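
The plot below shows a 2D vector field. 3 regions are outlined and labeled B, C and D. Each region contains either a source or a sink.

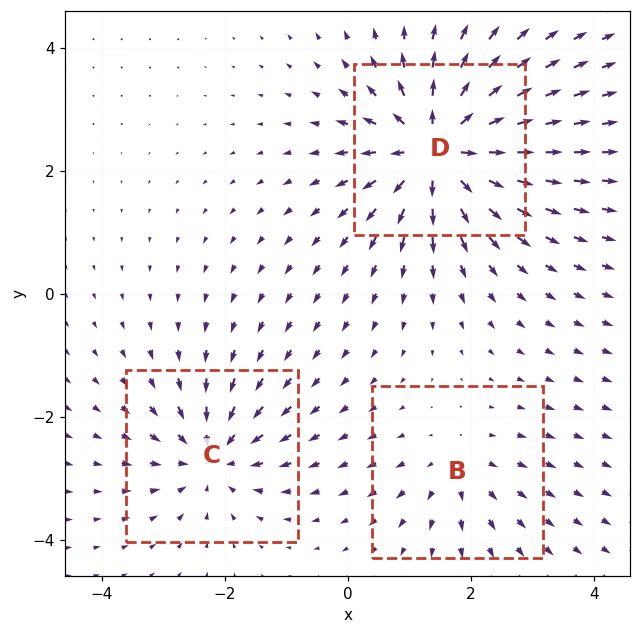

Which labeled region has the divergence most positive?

D

Divergence at each region's feature centre — B: about +2, C: about -4, D: about +6. Region D is most positive.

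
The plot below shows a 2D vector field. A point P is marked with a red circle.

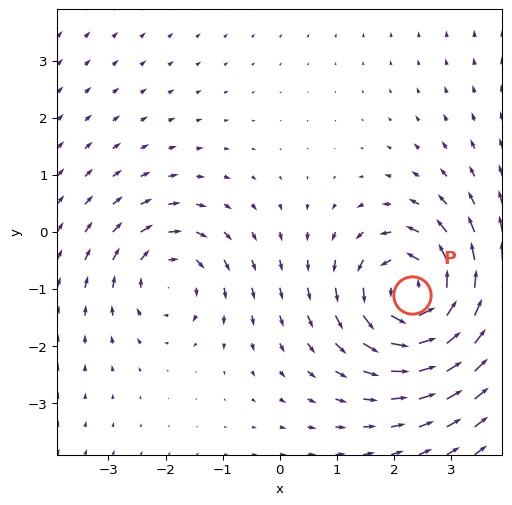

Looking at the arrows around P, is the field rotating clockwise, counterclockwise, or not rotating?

Near P at (2.3, -1.1) the arrows circulate counterclockwise. The curl (z-component) there is about +6; positive curl means counterclockwise rotation.

counterclockwise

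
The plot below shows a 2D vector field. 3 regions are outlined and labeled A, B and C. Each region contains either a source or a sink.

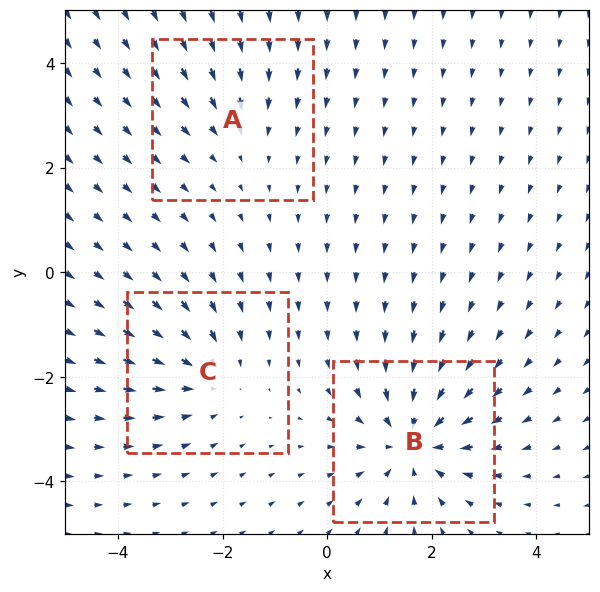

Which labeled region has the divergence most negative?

B

Divergence at each region's feature centre — A: about -2, B: about -5, C: about -3. Region B is most negative.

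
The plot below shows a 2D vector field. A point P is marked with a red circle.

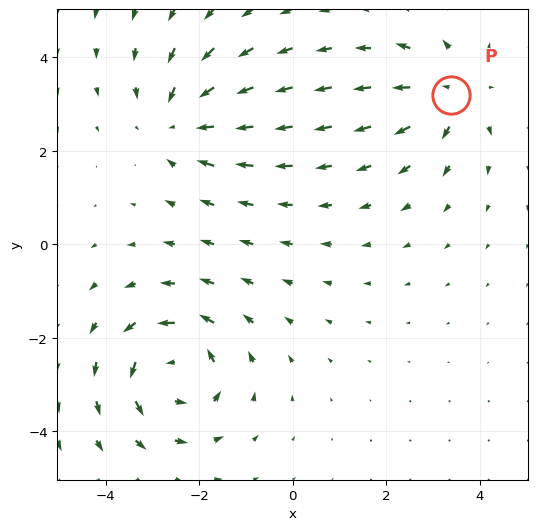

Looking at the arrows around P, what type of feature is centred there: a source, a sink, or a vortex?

source

At P (3.4, 3.2) the arrows spread outward. Divergence about +4, curl ≈0 — positive divergence with near-zero curl is a source.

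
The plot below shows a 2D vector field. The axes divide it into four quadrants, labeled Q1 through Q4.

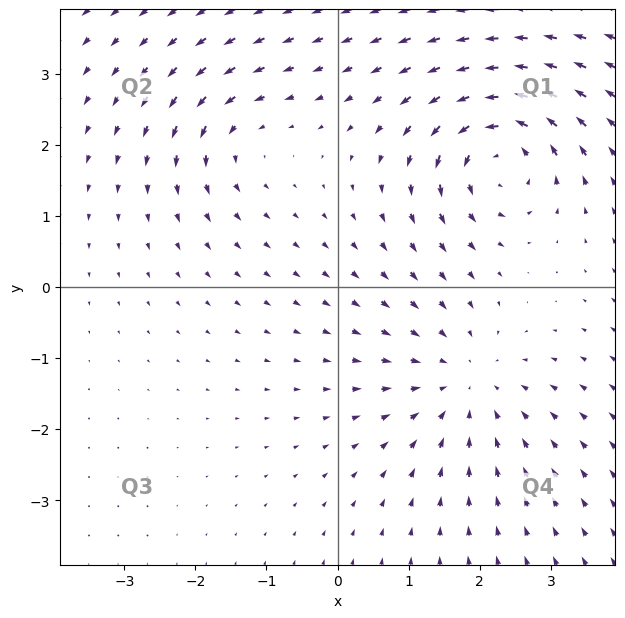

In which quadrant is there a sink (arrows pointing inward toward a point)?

Q4

The sink sits at approximately (1.8, -1.4), which lies in quadrant Q4. The divergence there is about -3, negative as expected for a sink.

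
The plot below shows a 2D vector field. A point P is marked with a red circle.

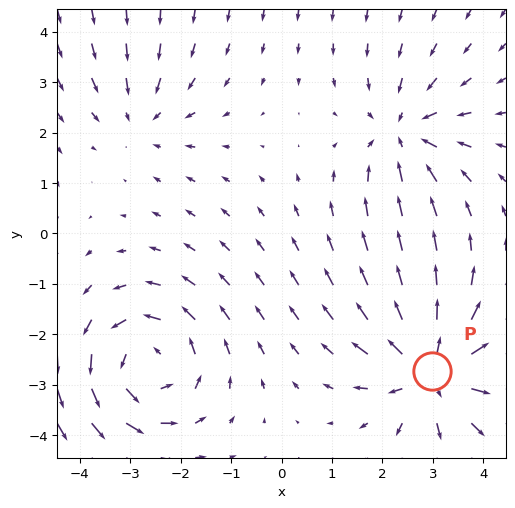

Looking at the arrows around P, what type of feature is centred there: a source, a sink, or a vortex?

At P (3.0, -2.7) the arrows spread outward. Divergence about +5, curl ≈0 — positive divergence with near-zero curl is a source.

source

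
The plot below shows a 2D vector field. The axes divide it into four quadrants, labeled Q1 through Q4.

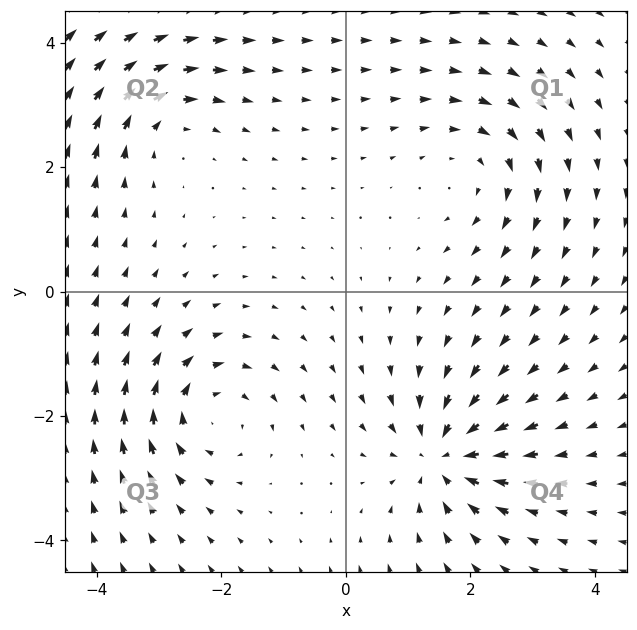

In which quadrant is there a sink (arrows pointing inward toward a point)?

Q4

The sink sits at approximately (1.6, -2.6), which lies in quadrant Q4. The divergence there is about -6, negative as expected for a sink.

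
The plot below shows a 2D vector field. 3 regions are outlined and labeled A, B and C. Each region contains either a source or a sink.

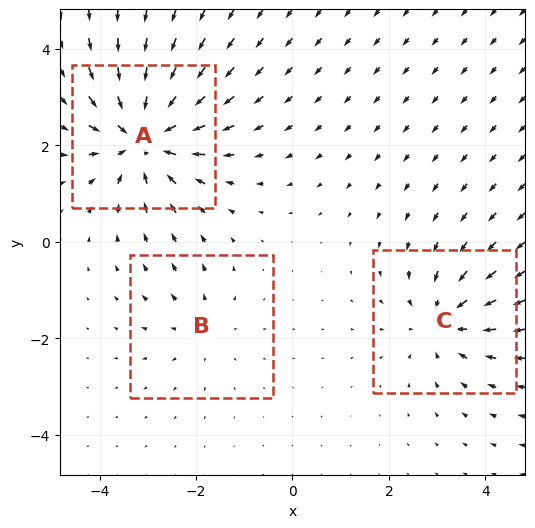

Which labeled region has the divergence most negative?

A

Divergence at each region's feature centre — A: about -5, B: about +2, C: about -3. Region A is most negative.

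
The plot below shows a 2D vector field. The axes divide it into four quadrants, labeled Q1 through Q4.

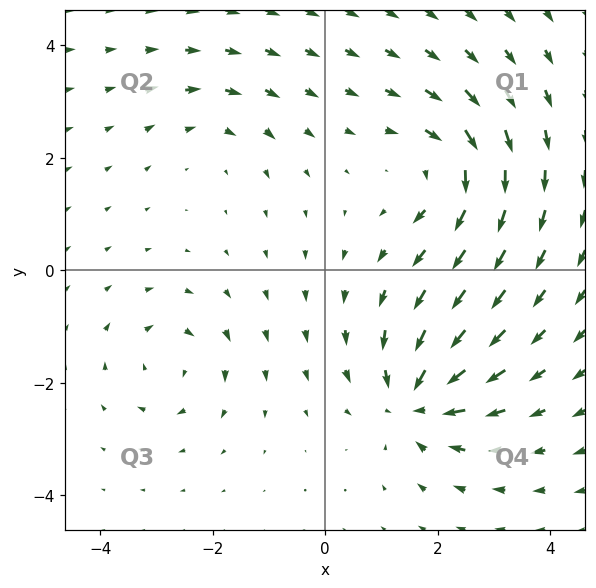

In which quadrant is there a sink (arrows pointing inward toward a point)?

The sink sits at approximately (1.6, -2.3), which lies in quadrant Q4. The divergence there is about -6, negative as expected for a sink.

Q4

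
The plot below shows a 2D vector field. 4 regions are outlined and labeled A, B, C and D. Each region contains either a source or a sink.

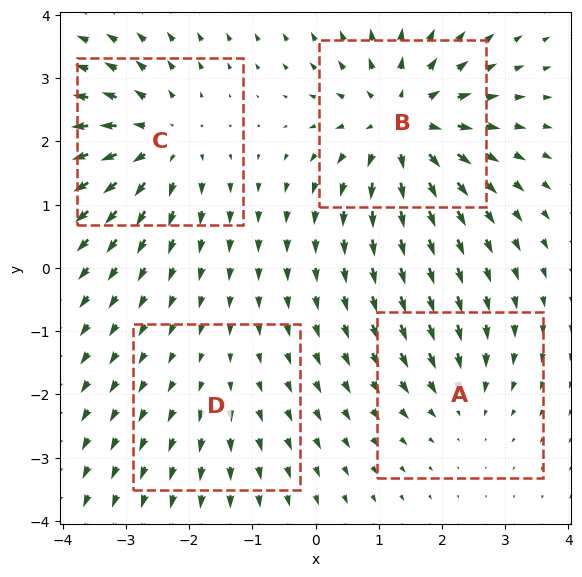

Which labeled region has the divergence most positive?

Divergence at each region's feature centre — A: about -3, B: about +7, C: about +5, D: about +2. Region B is most positive.

B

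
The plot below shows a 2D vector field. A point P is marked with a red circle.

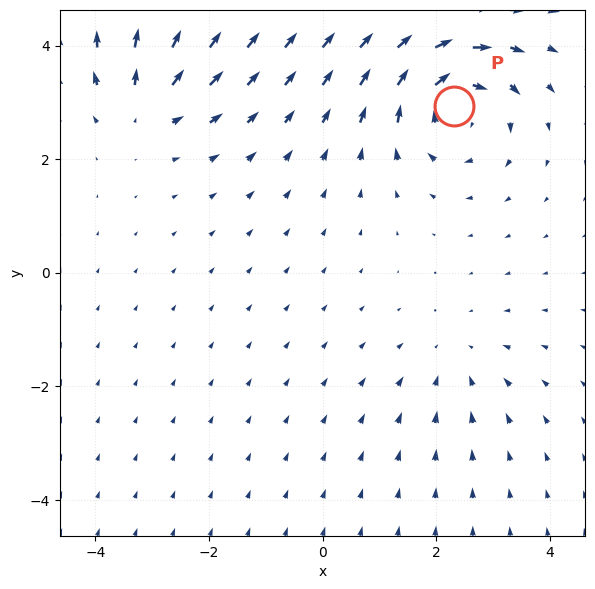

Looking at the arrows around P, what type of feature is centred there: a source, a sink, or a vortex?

vortex

At P (2.3, 2.9) the arrows circulate clockwise. Divergence ≈0, curl about -5 — near-zero divergence with nonzero curl is a vortex.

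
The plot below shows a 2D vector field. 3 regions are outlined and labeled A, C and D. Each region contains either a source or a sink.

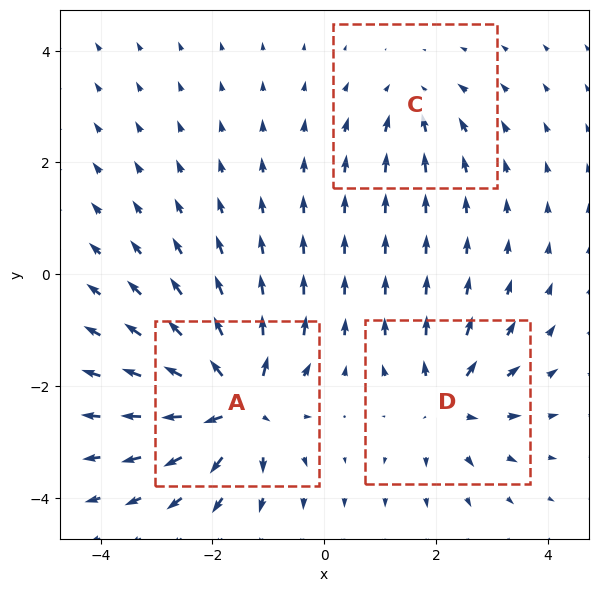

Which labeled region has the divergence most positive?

Divergence at each region's feature centre — A: about +6, C: about -3, D: about +4. Region A is most positive.

A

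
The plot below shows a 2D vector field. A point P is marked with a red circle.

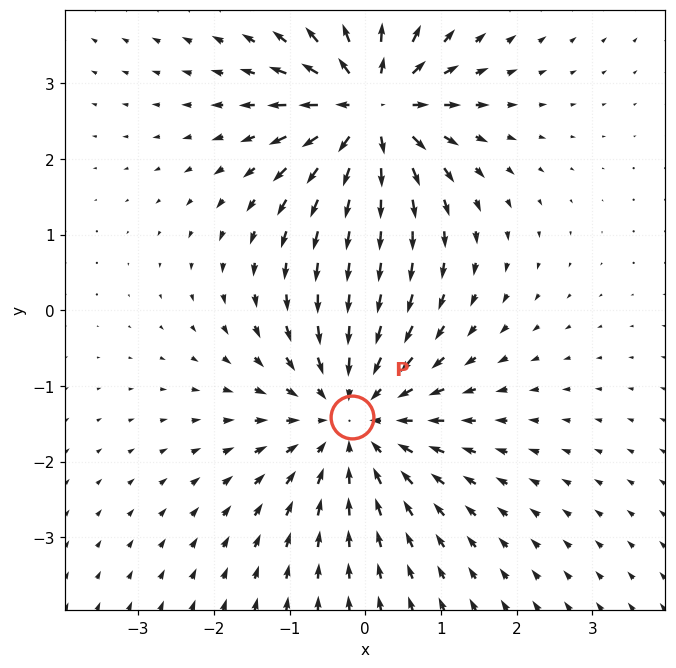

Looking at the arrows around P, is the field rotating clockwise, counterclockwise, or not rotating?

Near P at (-0.2, -1.4) the arrows show no circulation. The curl there is ≈0.

not rotating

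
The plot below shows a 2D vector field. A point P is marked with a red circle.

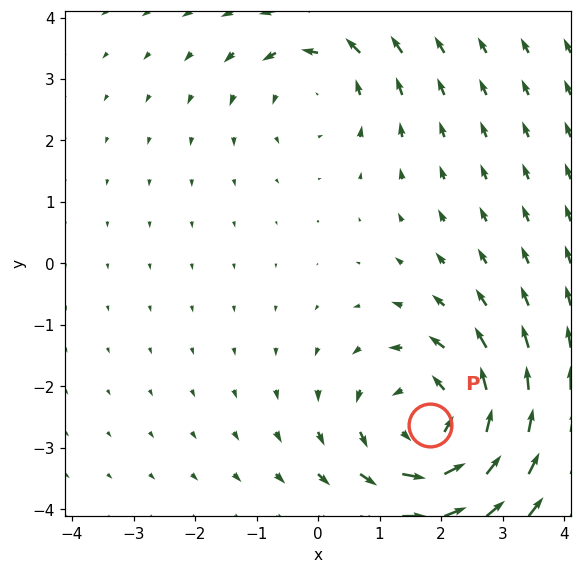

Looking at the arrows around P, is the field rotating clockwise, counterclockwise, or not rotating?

counterclockwise

Near P at (1.8, -2.6) the arrows circulate counterclockwise. The curl (z-component) there is about +4; positive curl means counterclockwise rotation.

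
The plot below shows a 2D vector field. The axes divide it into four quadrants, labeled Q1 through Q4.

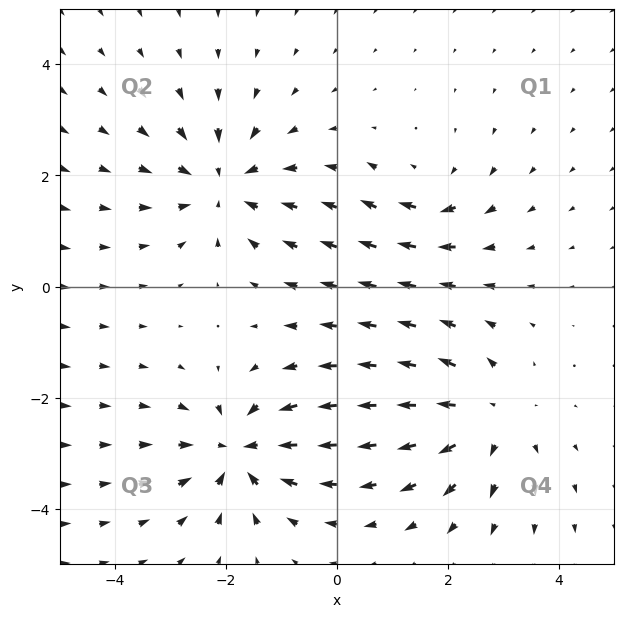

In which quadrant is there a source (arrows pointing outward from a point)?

Q4

The source sits at approximately (2.7, -2.4), which lies in quadrant Q4. The divergence there is about +4, positive as expected for a source.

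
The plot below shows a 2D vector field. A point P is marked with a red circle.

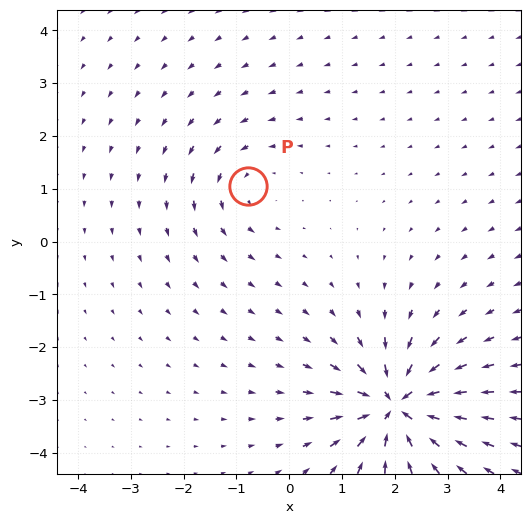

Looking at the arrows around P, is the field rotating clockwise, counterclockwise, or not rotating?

counterclockwise

Near P at (-0.8, 1.1) the arrows circulate counterclockwise. The curl (z-component) there is about +3; positive curl means counterclockwise rotation.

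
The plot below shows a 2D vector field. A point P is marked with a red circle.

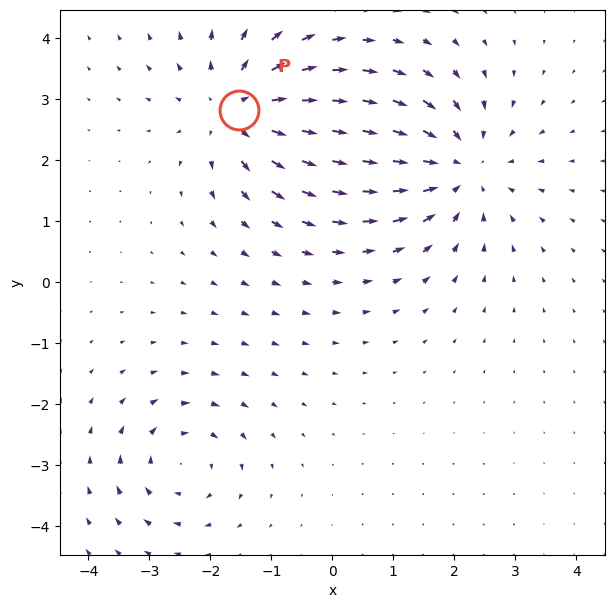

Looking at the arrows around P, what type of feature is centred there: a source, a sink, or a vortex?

At P (-1.5, 2.8) the arrows spread outward. Divergence about +4, curl ≈0 — positive divergence with near-zero curl is a source.

source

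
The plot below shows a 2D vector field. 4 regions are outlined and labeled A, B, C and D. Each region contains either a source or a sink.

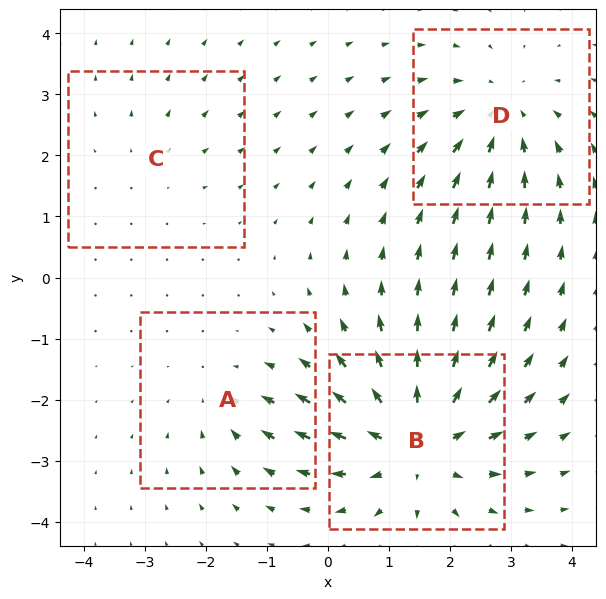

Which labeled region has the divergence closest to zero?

C

Divergence at each region's feature centre — A: about -3, B: about +6, C: about +2, D: about -4. Region C is closest to zero.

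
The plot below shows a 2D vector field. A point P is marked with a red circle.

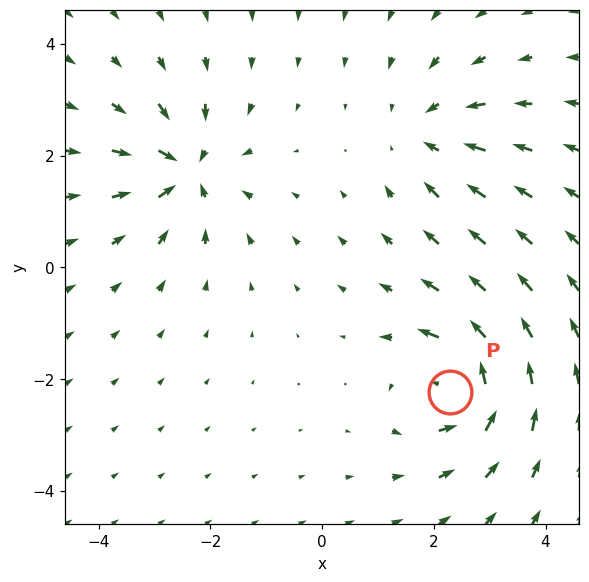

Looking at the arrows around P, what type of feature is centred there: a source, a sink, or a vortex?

At P (2.3, -2.2) the arrows circulate counterclockwise. Divergence ≈0, curl about +7 — near-zero divergence with nonzero curl is a vortex.

vortex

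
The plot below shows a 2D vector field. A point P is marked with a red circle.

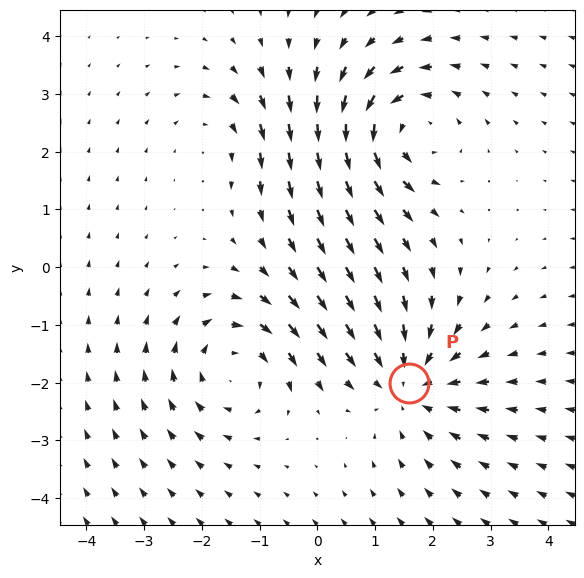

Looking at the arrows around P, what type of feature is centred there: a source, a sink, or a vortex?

At P (1.6, -2.0) the arrows converge inward. Divergence about -5, curl ≈0 — negative divergence with near-zero curl is a sink.

sink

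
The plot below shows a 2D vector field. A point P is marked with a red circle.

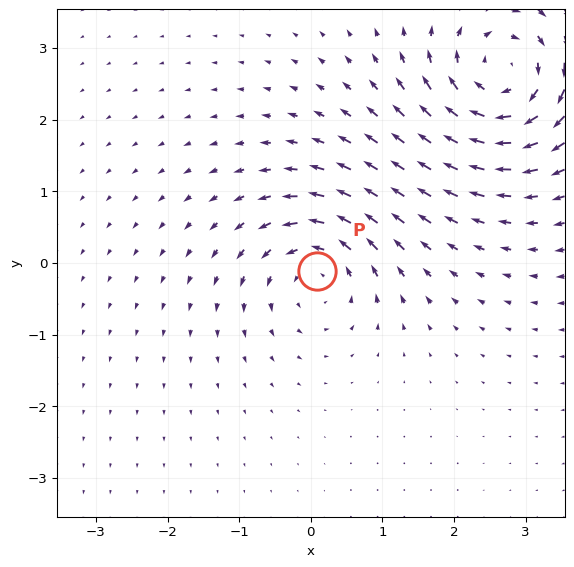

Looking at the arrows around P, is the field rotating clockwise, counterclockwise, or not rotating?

Near P at (0.1, -0.1) the arrows circulate counterclockwise. The curl (z-component) there is about +5; positive curl means counterclockwise rotation.

counterclockwise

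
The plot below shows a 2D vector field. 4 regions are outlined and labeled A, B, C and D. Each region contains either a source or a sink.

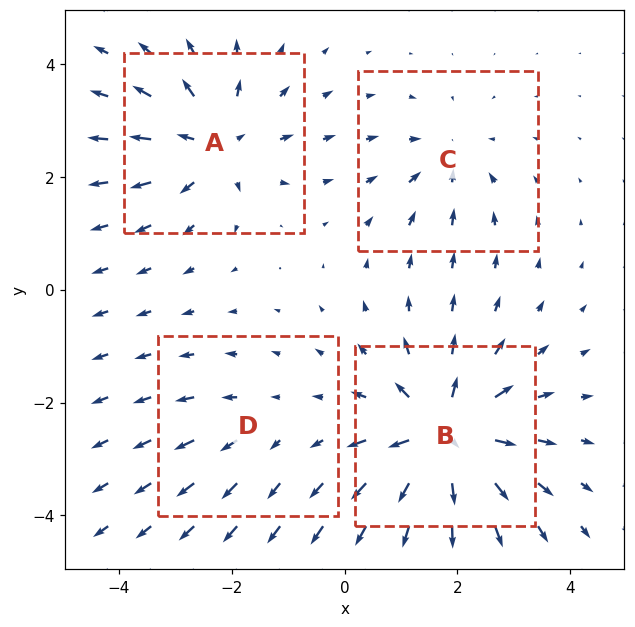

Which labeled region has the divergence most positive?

B

Divergence at each region's feature centre — A: about +6, B: about +8, C: about -4, D: about +2. Region B is most positive.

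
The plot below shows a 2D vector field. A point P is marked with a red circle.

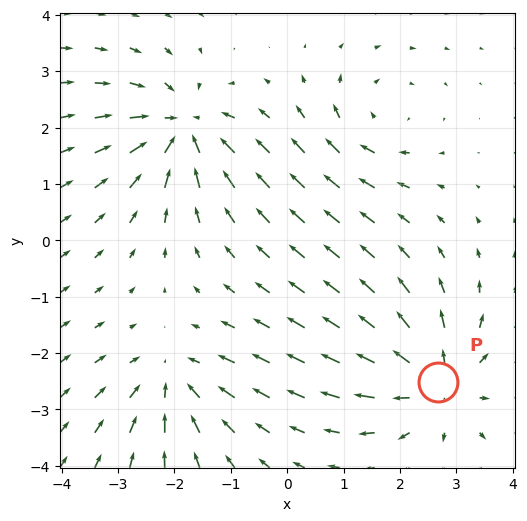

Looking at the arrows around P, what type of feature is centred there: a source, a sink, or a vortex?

source

At P (2.7, -2.5) the arrows spread outward. Divergence about +5, curl ≈0 — positive divergence with near-zero curl is a source.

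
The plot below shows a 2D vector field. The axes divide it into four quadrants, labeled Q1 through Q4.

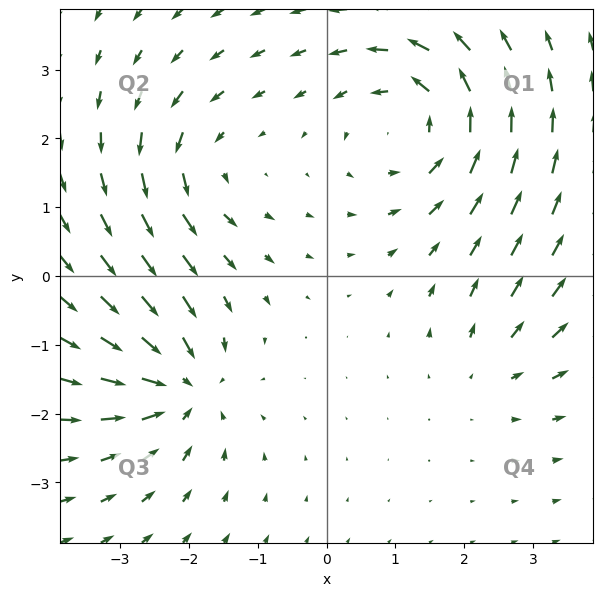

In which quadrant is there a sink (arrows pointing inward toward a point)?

The sink sits at approximately (-2.1, -1.6), which lies in quadrant Q3. The divergence there is about -5, negative as expected for a sink.

Q3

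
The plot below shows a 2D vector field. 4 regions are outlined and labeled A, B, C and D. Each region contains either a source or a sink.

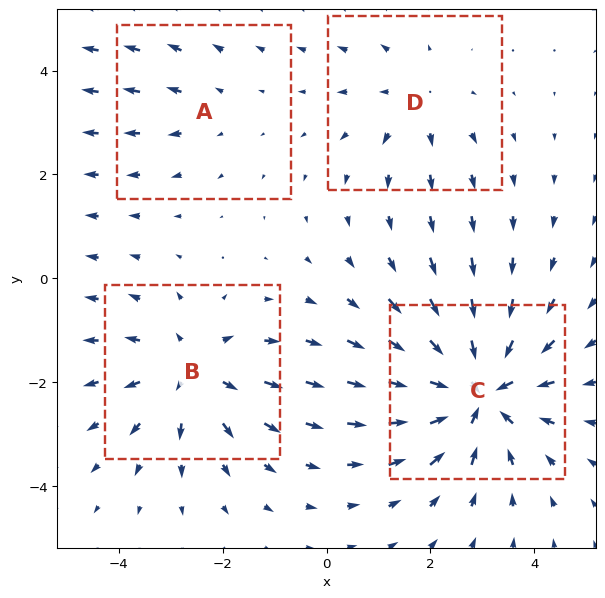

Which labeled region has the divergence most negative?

Divergence at each region's feature centre — A: about +2, B: about +4, C: about -6, D: about +3. Region C is most negative.

C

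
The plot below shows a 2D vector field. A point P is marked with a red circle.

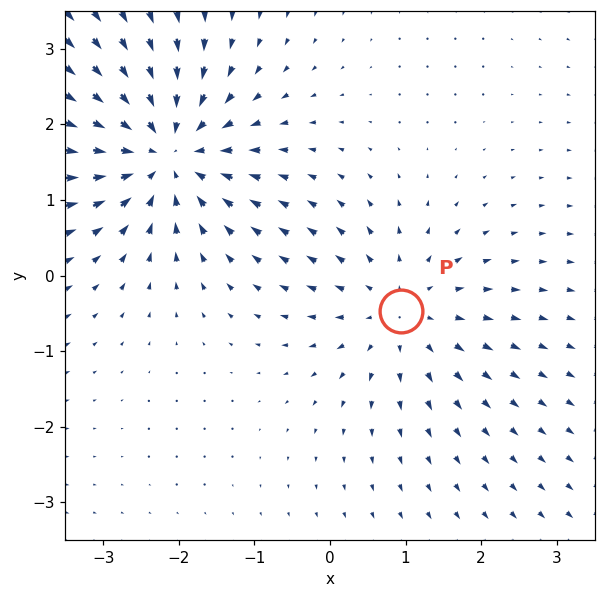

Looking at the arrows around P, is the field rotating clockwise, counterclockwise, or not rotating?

Near P at (0.9, -0.5) the arrows show no circulation. The curl there is ≈0.

not rotating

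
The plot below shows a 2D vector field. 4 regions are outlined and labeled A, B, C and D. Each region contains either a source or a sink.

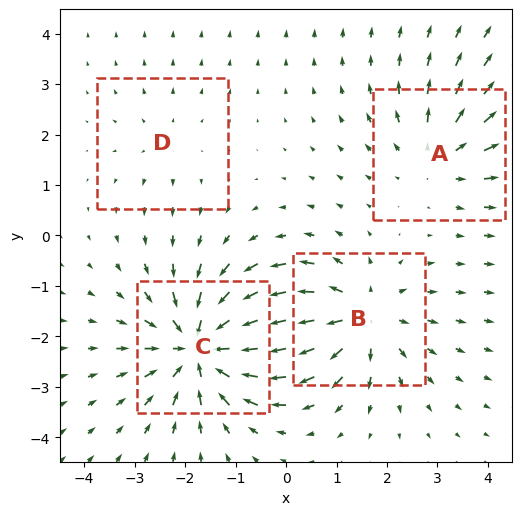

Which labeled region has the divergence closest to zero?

D

Divergence at each region's feature centre — A: about +4, B: about +5, C: about -7, D: about +2. Region D is closest to zero.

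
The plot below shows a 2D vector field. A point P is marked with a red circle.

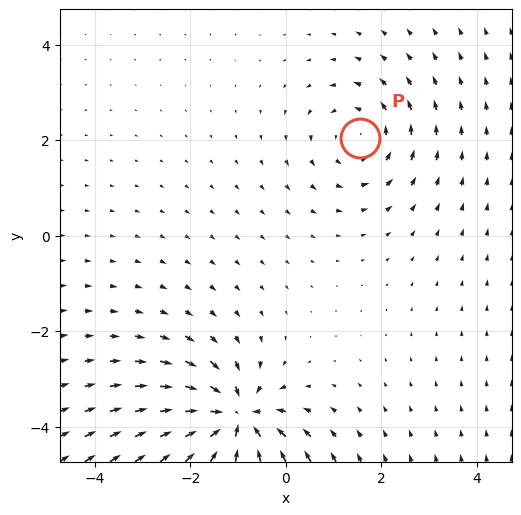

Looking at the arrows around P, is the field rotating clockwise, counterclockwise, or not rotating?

Near P at (1.6, 2.0) the arrows circulate counterclockwise. The curl (z-component) there is about +3; positive curl means counterclockwise rotation.

counterclockwise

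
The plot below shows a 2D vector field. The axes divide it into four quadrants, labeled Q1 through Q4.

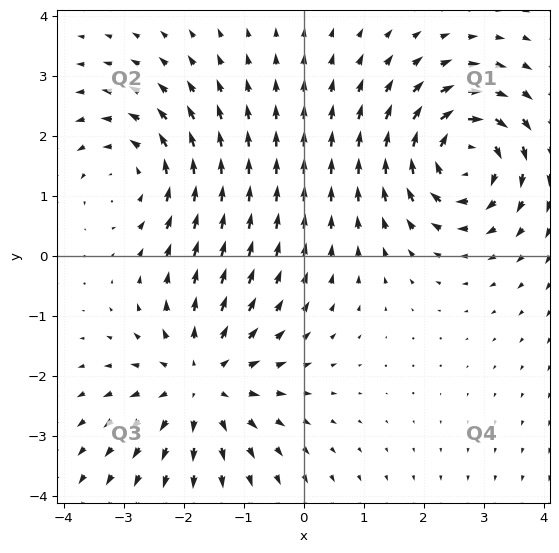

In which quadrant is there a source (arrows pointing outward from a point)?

Q3

The source sits at approximately (-1.7, -2.1), which lies in quadrant Q3. The divergence there is about +4, positive as expected for a source.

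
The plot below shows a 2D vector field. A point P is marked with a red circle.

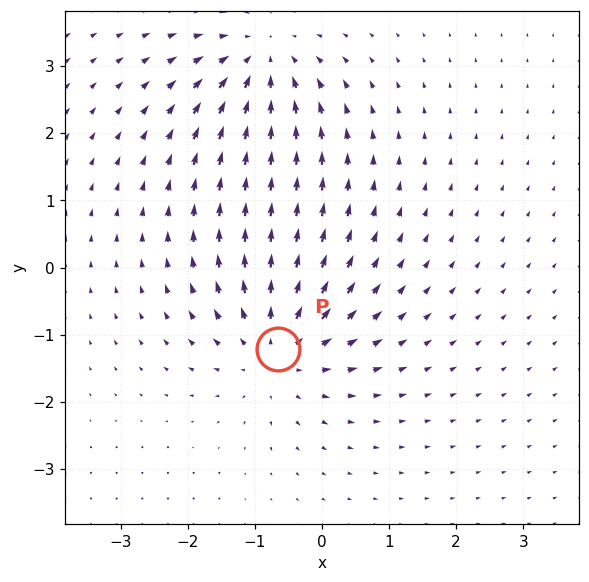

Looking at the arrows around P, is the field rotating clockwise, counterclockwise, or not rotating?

not rotating

Near P at (-0.7, -1.2) the arrows show no circulation. The curl there is ≈0.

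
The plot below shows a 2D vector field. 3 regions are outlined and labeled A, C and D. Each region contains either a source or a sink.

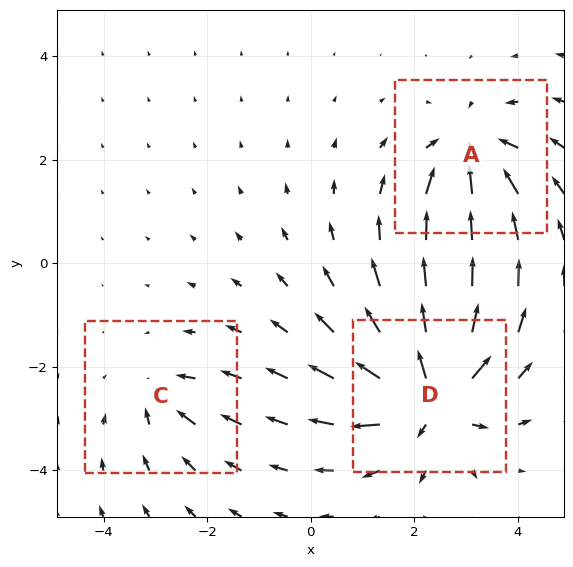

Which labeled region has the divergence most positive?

Divergence at each region's feature centre — A: about -4, C: about -3, D: about +6. Region D is most positive.

D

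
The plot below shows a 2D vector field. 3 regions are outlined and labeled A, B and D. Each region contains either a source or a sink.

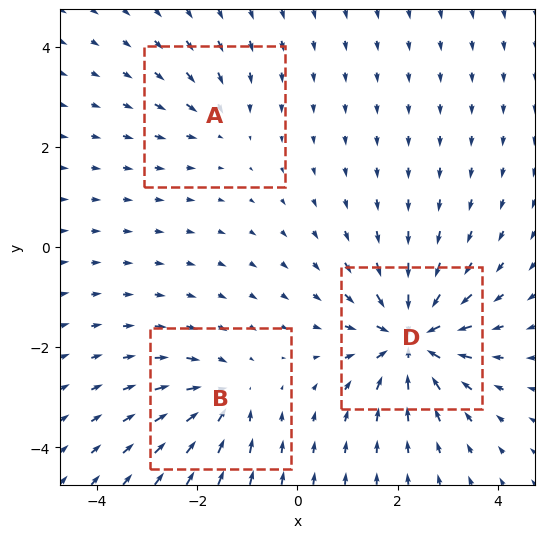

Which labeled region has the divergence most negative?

D

Divergence at each region's feature centre — A: about -2, B: about -4, D: about -6. Region D is most negative.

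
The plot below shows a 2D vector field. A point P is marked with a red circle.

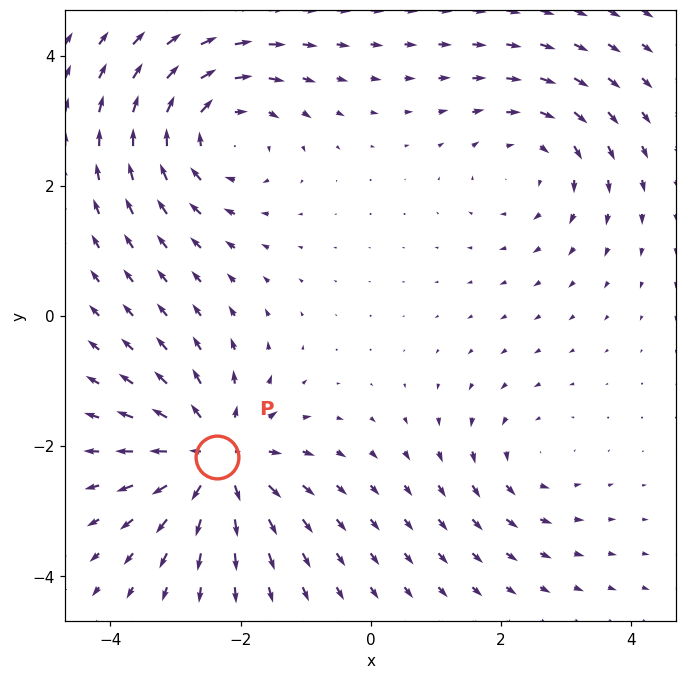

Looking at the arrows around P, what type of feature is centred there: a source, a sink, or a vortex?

source

At P (-2.4, -2.2) the arrows spread outward. Divergence about +6, curl ≈0 — positive divergence with near-zero curl is a source.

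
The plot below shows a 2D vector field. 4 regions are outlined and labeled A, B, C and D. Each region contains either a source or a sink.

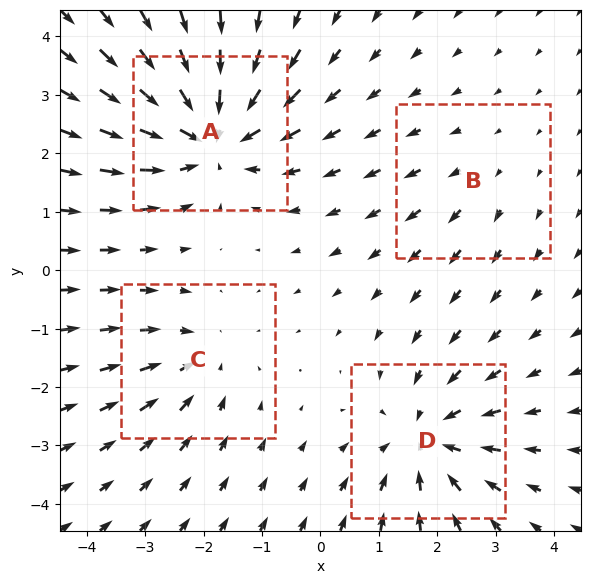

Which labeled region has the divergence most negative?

A

Divergence at each region's feature centre — A: about -6, B: about +2, C: about -3, D: about -5. Region A is most negative.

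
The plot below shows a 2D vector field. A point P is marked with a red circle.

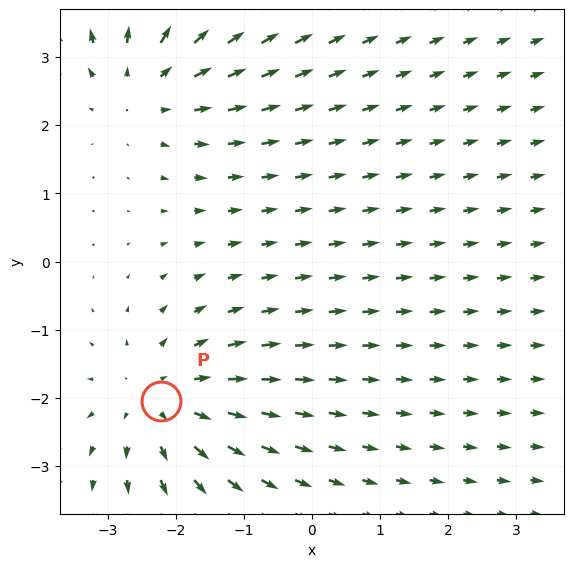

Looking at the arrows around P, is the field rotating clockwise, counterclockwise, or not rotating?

Near P at (-2.2, -2.0) the arrows show no circulation. The curl there is ≈0.

not rotating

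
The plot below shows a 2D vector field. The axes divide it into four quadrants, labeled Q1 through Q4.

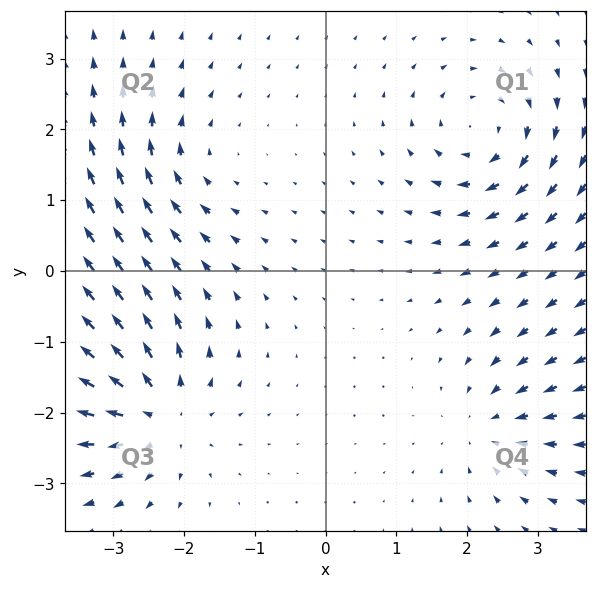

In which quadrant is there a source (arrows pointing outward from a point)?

The source sits at approximately (-2.4, -2.0), which lies in quadrant Q3. The divergence there is about +6, positive as expected for a source.

Q3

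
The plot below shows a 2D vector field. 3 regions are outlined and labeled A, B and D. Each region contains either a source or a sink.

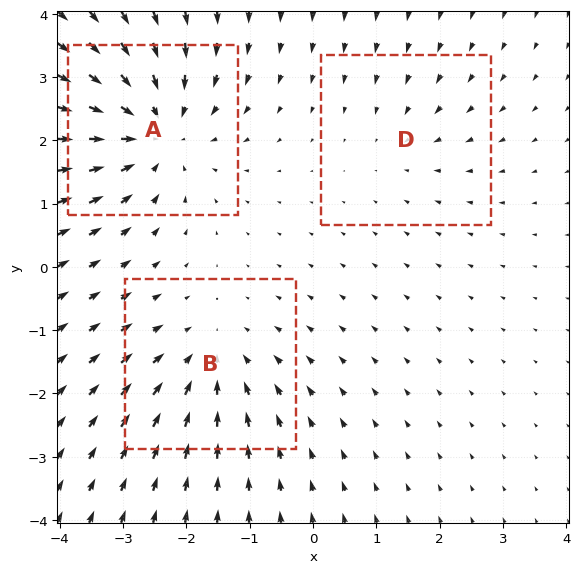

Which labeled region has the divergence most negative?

A

Divergence at each region's feature centre — A: about -4, B: about -3, D: about -2. Region A is most negative.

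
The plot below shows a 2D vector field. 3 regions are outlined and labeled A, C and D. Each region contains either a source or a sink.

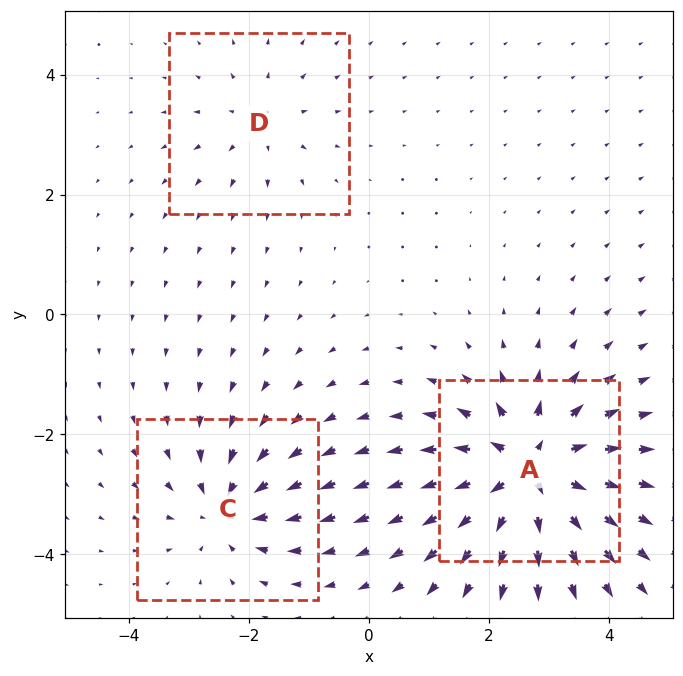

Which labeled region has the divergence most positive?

Divergence at each region's feature centre — A: about +6, C: about -4, D: about +2. Region A is most positive.

A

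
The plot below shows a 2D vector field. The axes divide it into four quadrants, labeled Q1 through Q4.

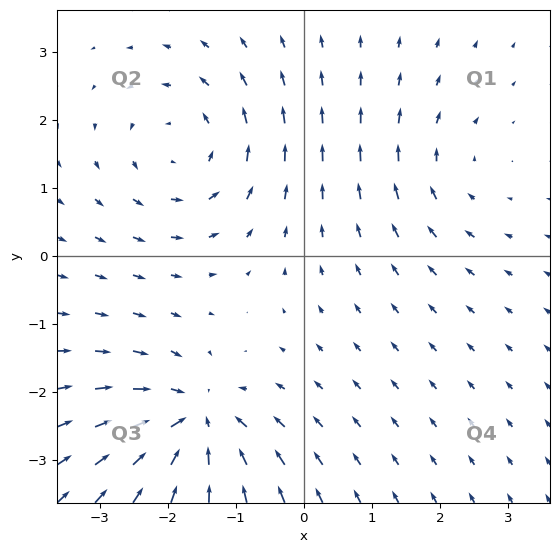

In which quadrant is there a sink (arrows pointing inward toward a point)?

The sink sits at approximately (-1.6, -2.5), which lies in quadrant Q3. The divergence there is about -6, negative as expected for a sink.

Q3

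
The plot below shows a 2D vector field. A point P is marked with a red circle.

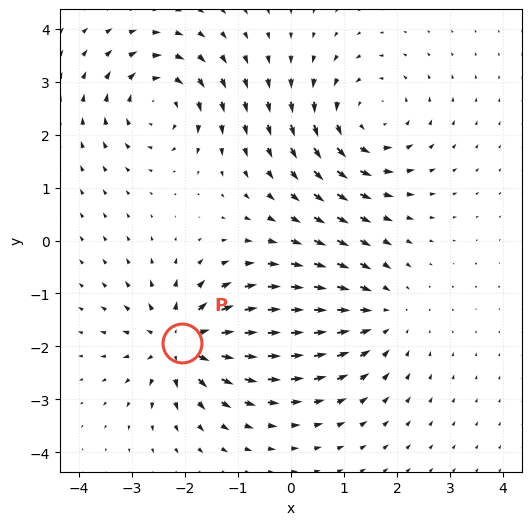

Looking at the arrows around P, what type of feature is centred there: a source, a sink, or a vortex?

source

At P (-2.1, -1.9) the arrows spread outward. Divergence about +6, curl ≈0 — positive divergence with near-zero curl is a source.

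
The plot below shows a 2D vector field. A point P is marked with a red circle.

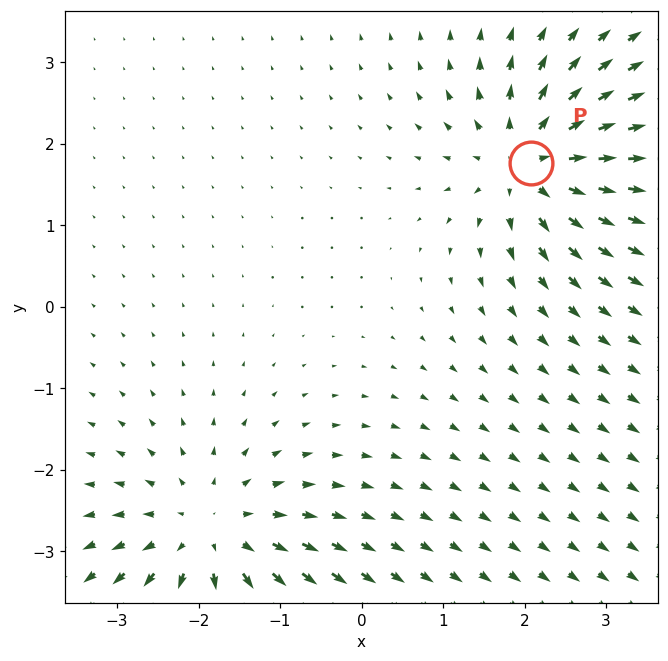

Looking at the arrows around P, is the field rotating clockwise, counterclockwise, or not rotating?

not rotating

Near P at (2.1, 1.8) the arrows show no circulation. The curl there is ≈0.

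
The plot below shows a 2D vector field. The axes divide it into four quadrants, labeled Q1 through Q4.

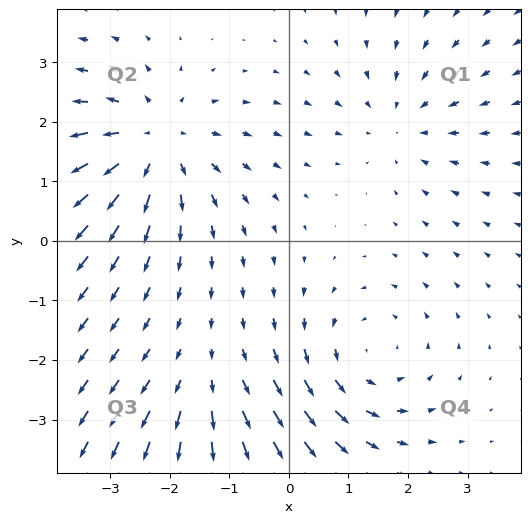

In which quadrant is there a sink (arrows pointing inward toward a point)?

Q1

The sink sits at approximately (1.9, 2.0), which lies in quadrant Q1. The divergence there is about -3, negative as expected for a sink.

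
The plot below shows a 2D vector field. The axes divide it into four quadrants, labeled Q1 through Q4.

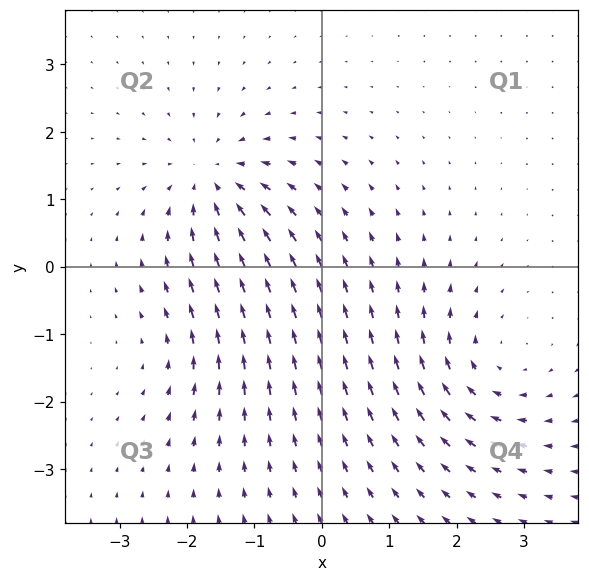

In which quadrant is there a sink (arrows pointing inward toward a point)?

Q2

The sink sits at approximately (-1.6, 1.3), which lies in quadrant Q2. The divergence there is about -5, negative as expected for a sink.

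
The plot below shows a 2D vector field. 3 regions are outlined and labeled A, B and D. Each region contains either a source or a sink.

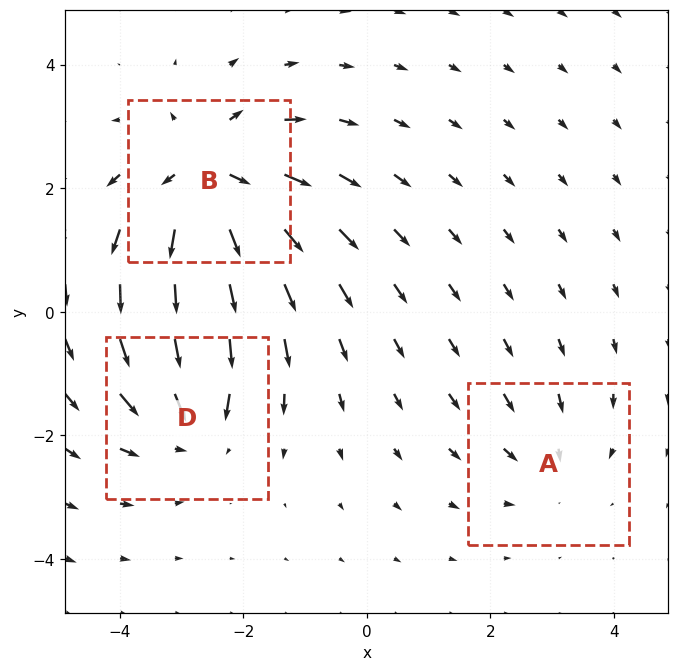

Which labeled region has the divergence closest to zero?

A

Divergence at each region's feature centre — A: about -2, B: about +5, D: about -3. Region A is closest to zero.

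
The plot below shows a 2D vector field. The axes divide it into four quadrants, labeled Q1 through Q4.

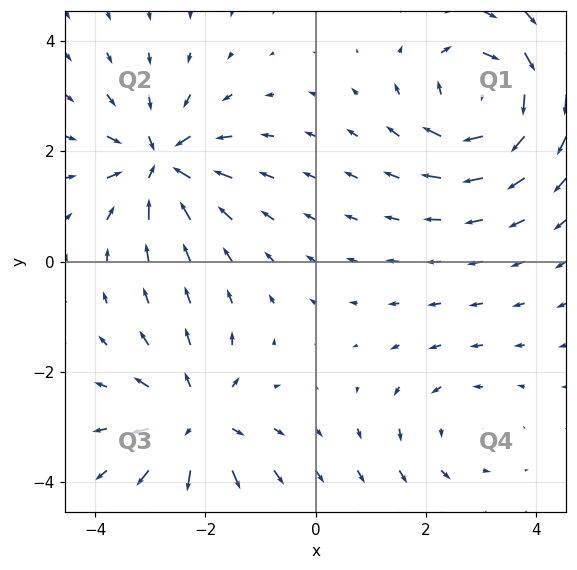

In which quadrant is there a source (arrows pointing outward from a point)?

Q3

The source sits at approximately (-2.2, -2.9), which lies in quadrant Q3. The divergence there is about +5, positive as expected for a source.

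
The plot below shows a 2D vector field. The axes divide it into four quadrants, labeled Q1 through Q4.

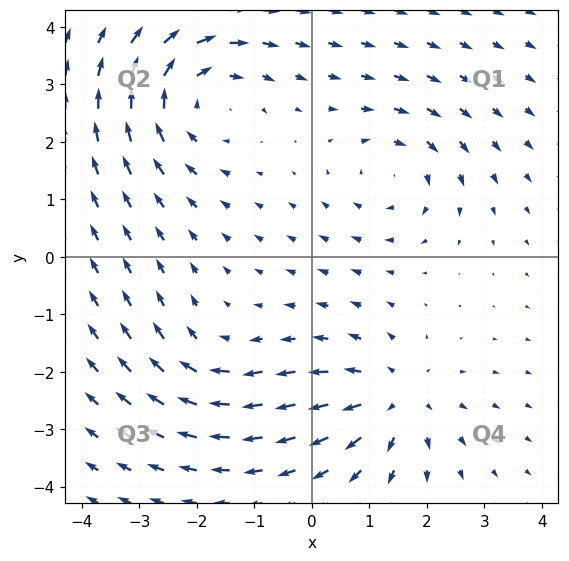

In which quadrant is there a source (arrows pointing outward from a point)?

The source sits at approximately (1.4, -2.5), which lies in quadrant Q4. The divergence there is about +3, positive as expected for a source.

Q4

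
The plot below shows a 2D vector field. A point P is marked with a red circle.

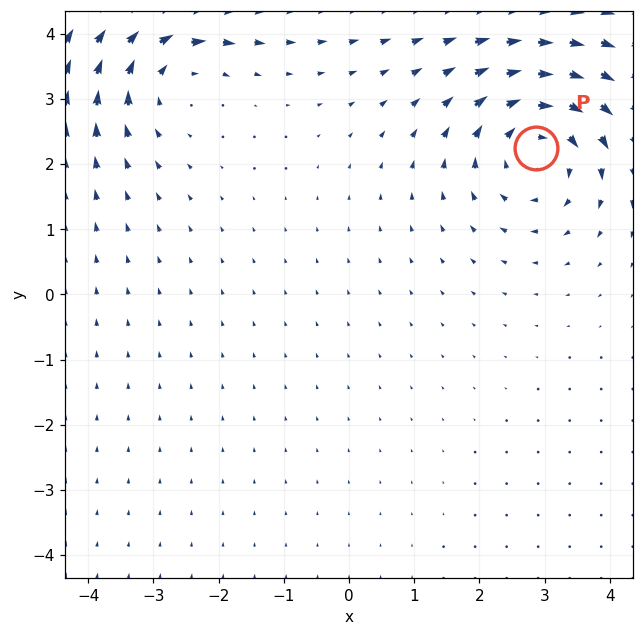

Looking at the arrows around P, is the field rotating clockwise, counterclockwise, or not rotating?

Near P at (2.9, 2.2) the arrows circulate clockwise. The curl (z-component) there is about -4; negative curl means clockwise rotation.

clockwise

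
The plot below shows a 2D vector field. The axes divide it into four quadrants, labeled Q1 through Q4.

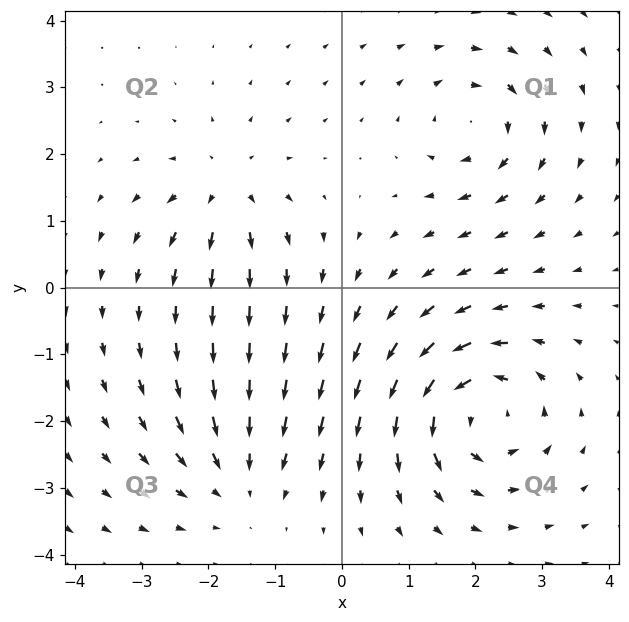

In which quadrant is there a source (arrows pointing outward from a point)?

Q2

The source sits at approximately (-1.7, 1.5), which lies in quadrant Q2. The divergence there is about +4, positive as expected for a source.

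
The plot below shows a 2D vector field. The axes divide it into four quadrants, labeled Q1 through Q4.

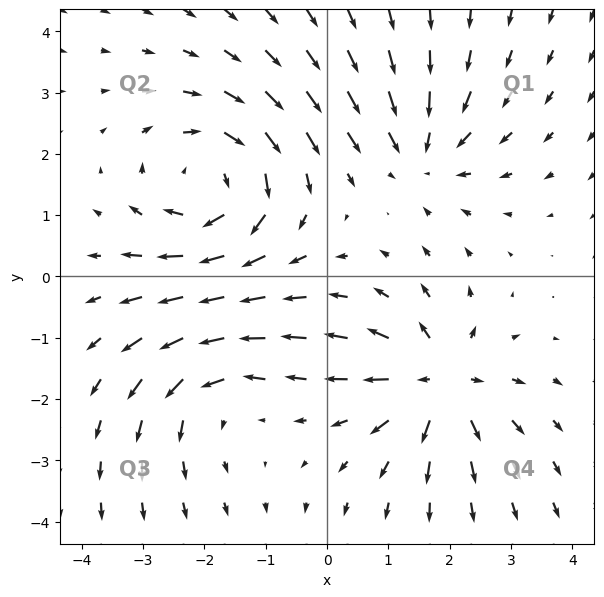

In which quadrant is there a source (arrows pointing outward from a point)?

Q4

The source sits at approximately (1.8, -1.7), which lies in quadrant Q4. The divergence there is about +4, positive as expected for a source.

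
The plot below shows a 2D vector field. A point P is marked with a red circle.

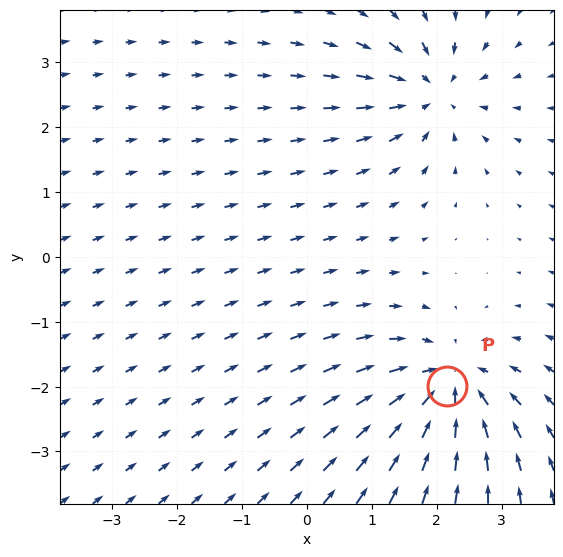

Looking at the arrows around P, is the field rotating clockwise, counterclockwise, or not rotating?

not rotating

Near P at (2.2, -2.0) the arrows show no circulation. The curl there is ≈0.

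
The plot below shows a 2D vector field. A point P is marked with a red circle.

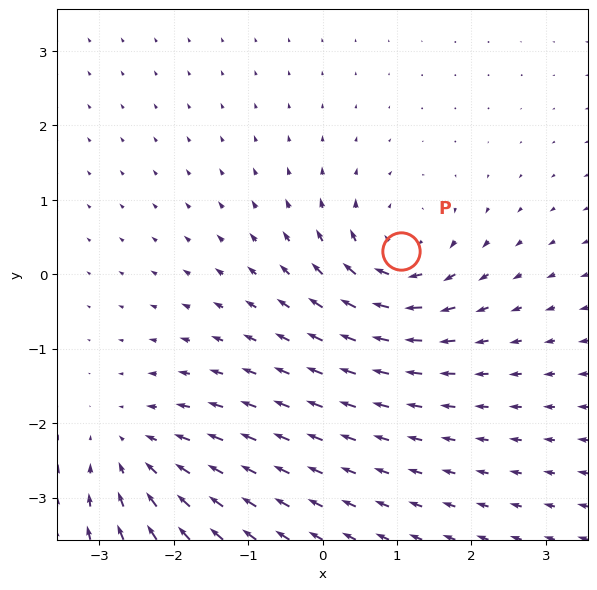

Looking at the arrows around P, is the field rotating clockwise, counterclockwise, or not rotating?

clockwise

Near P at (1.1, 0.3) the arrows circulate clockwise. The curl (z-component) there is about -5; negative curl means clockwise rotation.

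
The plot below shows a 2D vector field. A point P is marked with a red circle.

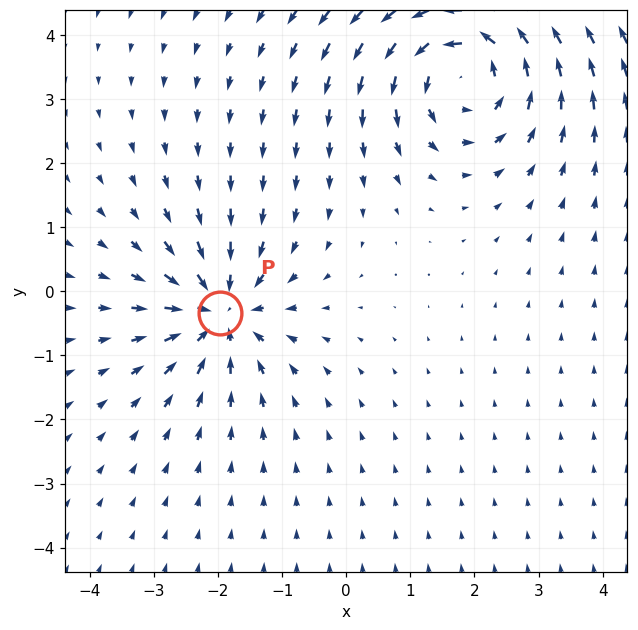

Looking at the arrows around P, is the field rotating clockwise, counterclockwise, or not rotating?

Near P at (-2.0, -0.3) the arrows show no circulation. The curl there is ≈0.

not rotating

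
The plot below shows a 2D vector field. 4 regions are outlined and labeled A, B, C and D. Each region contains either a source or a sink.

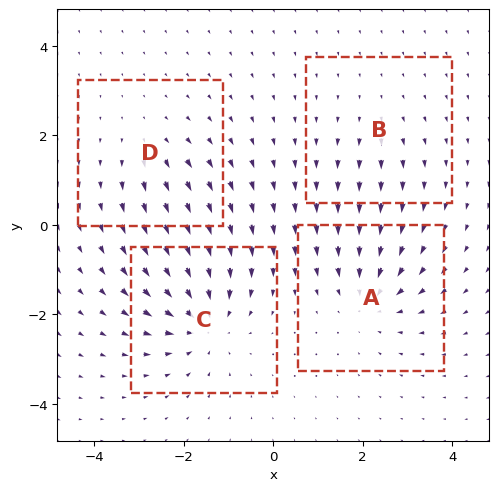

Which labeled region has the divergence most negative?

C

Divergence at each region's feature centre — A: about -5, B: about +2, C: about -7, D: about +3. Region C is most negative.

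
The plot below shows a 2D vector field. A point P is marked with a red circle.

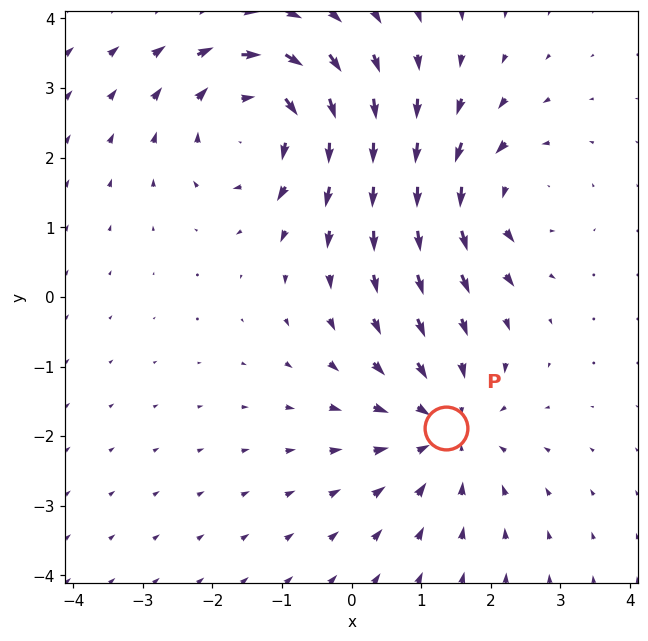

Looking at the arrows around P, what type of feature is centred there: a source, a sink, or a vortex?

sink

At P (1.4, -1.9) the arrows converge inward. Divergence about -3, curl ≈0 — negative divergence with near-zero curl is a sink.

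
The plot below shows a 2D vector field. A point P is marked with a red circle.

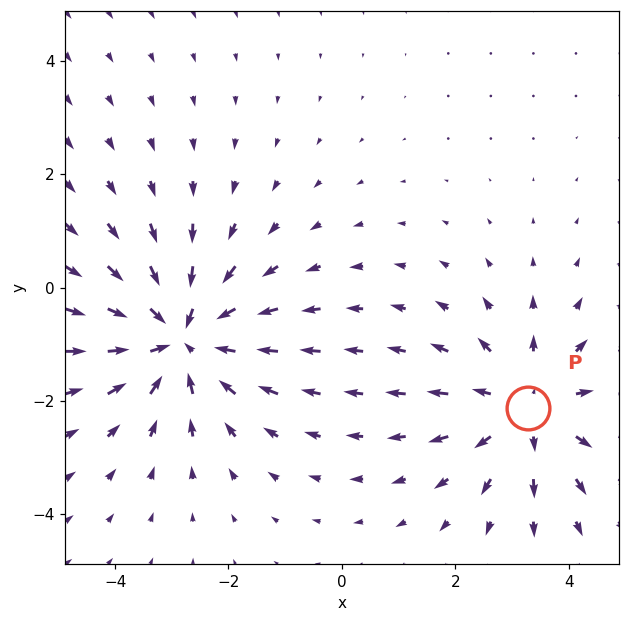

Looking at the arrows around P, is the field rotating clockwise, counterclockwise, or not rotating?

not rotating

Near P at (3.3, -2.1) the arrows show no circulation. The curl there is ≈0.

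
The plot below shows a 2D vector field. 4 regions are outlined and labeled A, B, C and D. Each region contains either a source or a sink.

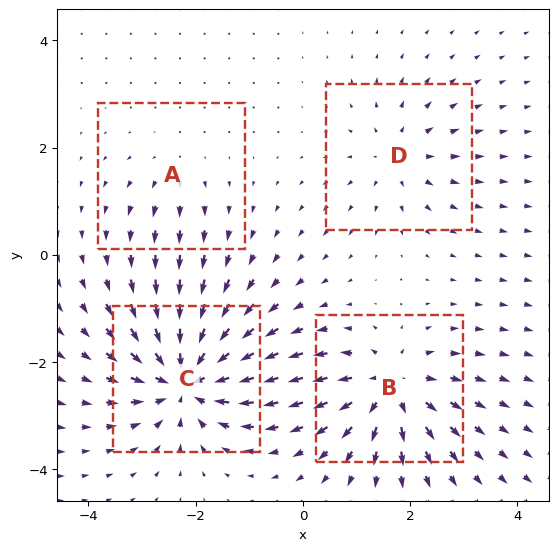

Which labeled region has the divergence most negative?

C

Divergence at each region's feature centre — A: about +3, B: about +7, C: about -9, D: about +4. Region C is most negative.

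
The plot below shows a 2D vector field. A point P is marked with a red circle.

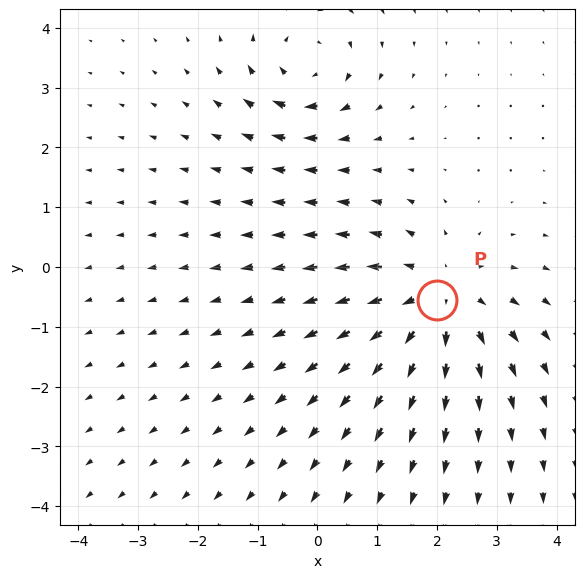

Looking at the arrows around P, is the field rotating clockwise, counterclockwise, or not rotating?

not rotating

Near P at (2.0, -0.6) the arrows show no circulation. The curl there is ≈0.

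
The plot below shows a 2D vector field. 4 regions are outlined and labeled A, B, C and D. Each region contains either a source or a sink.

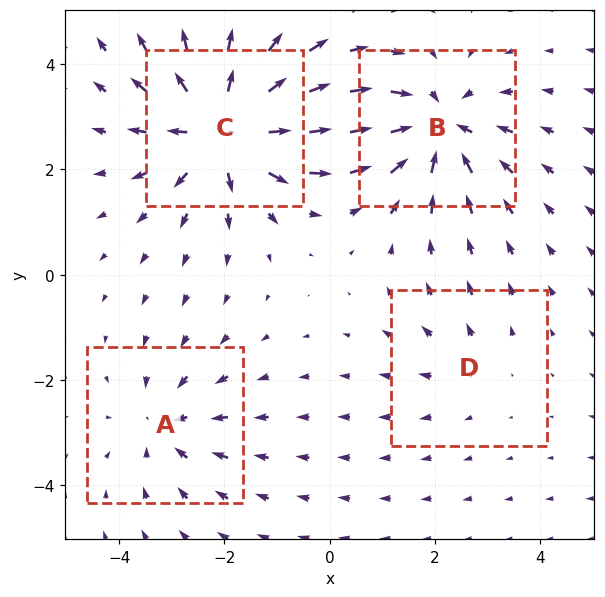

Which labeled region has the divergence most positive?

Divergence at each region's feature centre — A: about -3, B: about -5, C: about +7, D: about +2. Region C is most positive.

C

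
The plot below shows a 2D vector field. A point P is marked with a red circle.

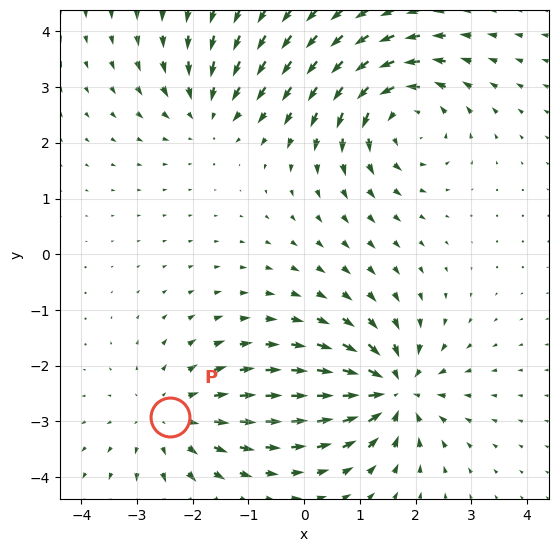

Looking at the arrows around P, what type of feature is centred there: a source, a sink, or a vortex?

At P (-2.4, -2.9) the arrows spread outward. Divergence about +3, curl ≈0 — positive divergence with near-zero curl is a source.

source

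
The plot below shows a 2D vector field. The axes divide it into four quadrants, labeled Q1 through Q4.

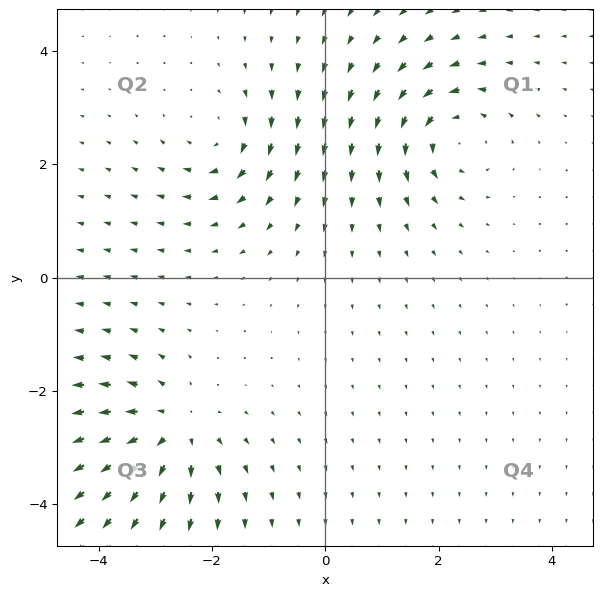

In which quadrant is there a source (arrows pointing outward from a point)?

The source sits at approximately (-2.7, -2.7), which lies in quadrant Q3. The divergence there is about +5, positive as expected for a source.

Q3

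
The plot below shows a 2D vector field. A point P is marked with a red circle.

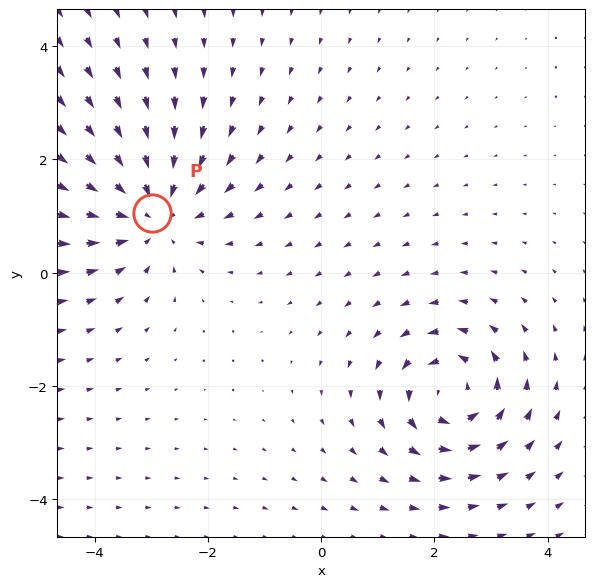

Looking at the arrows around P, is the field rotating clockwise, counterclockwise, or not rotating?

Near P at (-3.0, 1.1) the arrows show no circulation. The curl there is ≈0.

not rotating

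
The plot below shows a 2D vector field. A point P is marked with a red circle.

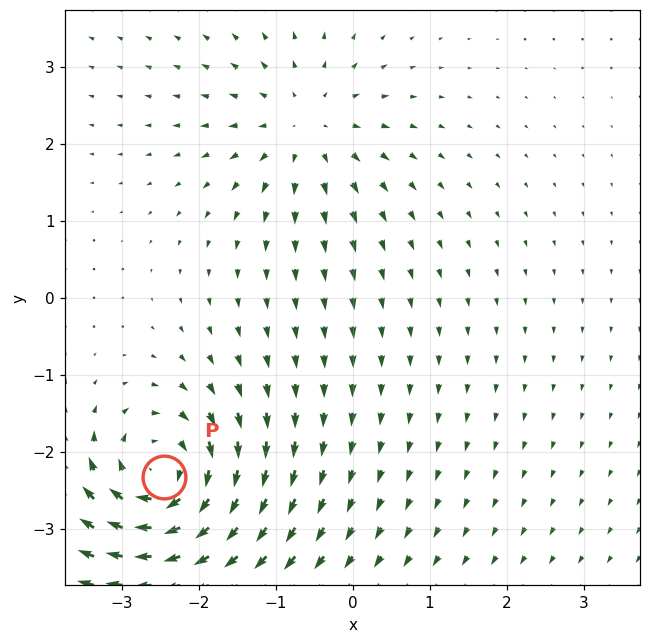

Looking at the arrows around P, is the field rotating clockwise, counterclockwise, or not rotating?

Near P at (-2.5, -2.3) the arrows circulate clockwise. The curl (z-component) there is about -6; negative curl means clockwise rotation.

clockwise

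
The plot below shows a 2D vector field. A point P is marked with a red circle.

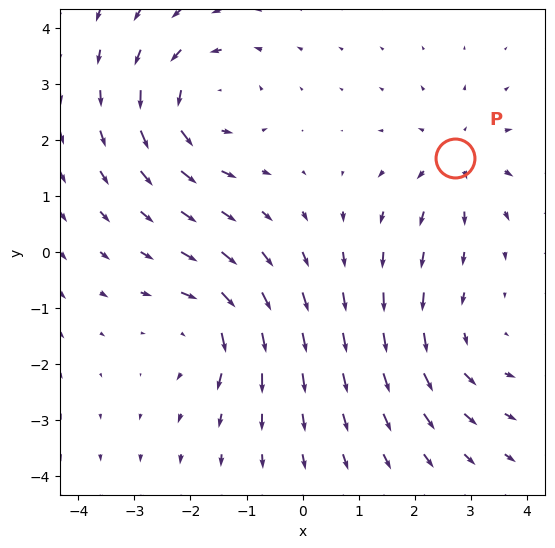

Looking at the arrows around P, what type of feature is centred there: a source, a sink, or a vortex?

At P (2.7, 1.7) the arrows spread outward. Divergence about +3, curl ≈0 — positive divergence with near-zero curl is a source.

source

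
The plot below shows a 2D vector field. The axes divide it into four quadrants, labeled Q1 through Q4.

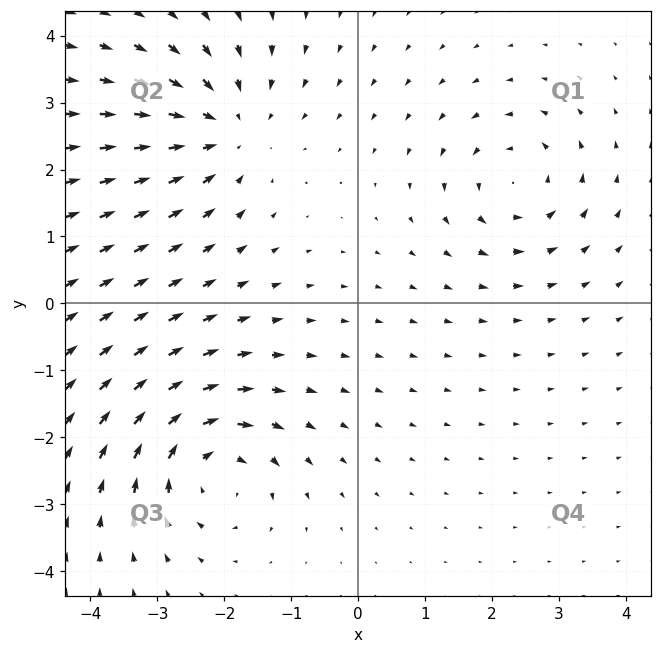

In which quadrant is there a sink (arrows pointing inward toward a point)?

Q2

The sink sits at approximately (-2.0, 2.6), which lies in quadrant Q2. The divergence there is about -5, negative as expected for a sink.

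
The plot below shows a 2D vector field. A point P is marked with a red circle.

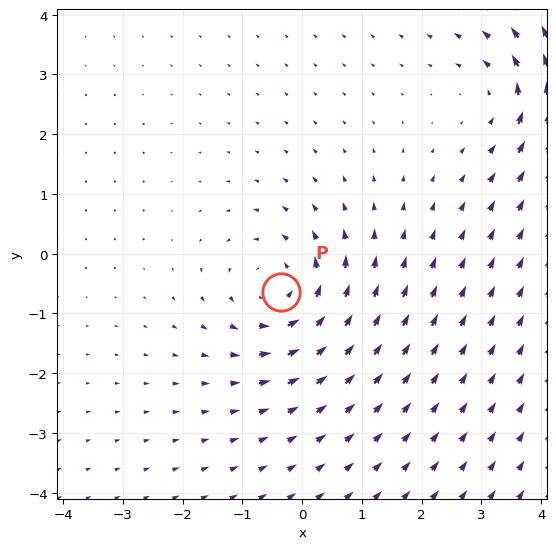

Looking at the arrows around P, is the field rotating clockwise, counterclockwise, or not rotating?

Near P at (-0.4, -0.6) the arrows circulate counterclockwise. The curl (z-component) there is about +4; positive curl means counterclockwise rotation.

counterclockwise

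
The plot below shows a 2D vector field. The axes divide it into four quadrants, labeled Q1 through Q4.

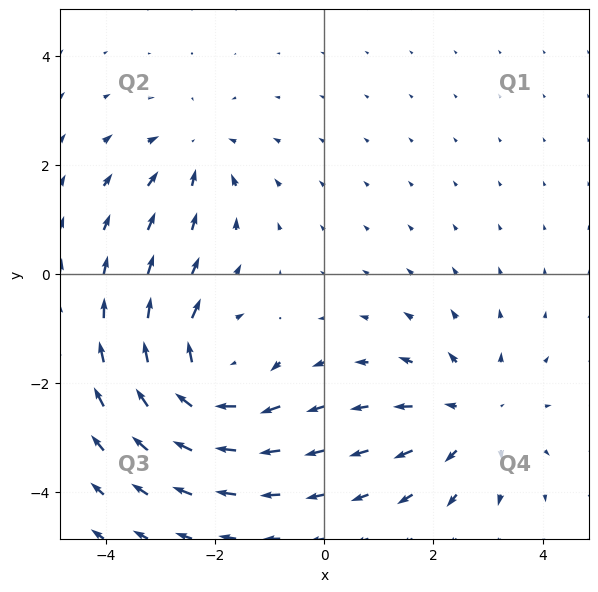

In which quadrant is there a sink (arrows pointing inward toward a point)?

The sink sits at approximately (-2.4, 2.2), which lies in quadrant Q2. The divergence there is about -3, negative as expected for a sink.

Q2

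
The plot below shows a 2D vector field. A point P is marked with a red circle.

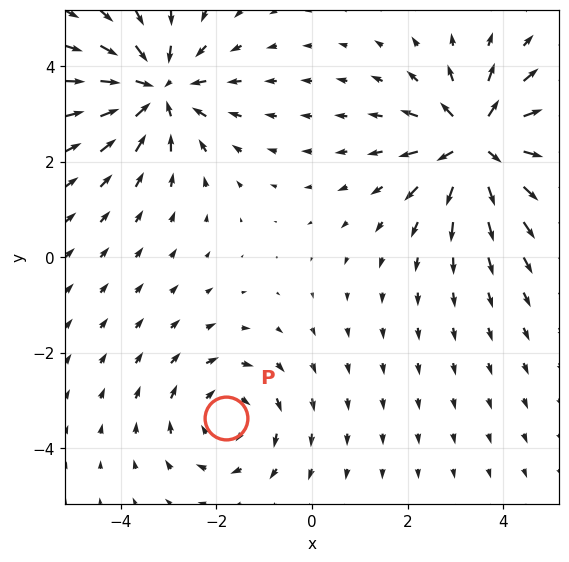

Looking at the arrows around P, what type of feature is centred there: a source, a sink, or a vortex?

At P (-1.8, -3.4) the arrows circulate clockwise. Divergence ≈0, curl about -3 — near-zero divergence with nonzero curl is a vortex.

vortex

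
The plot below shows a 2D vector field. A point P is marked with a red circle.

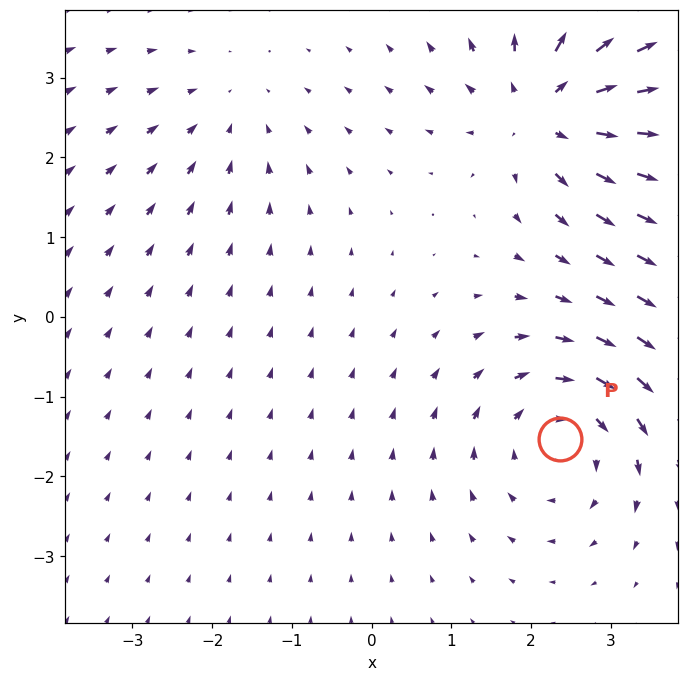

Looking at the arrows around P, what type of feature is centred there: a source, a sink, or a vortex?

At P (2.4, -1.5) the arrows circulate clockwise. Divergence ≈0, curl about -4 — near-zero divergence with nonzero curl is a vortex.

vortex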